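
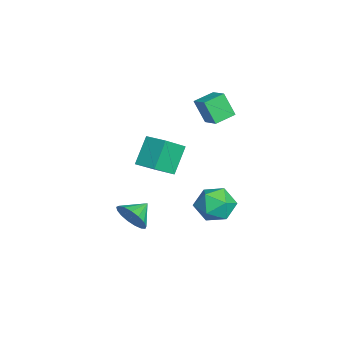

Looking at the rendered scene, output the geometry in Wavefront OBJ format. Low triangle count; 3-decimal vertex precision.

v -0.403 2.811 2.229
v -0.71 2.294 3.426
v -0.977 3.717 2.472
v -1.284 3.2 3.67
v 0.484 3.26 2.65
v 0.177 2.743 3.848
v -0.09 4.166 2.894
v -0.397 3.649 4.091
v 1.917 -0.567 -2.626
v 2.411 -0.551 -1.874
v 1.203 0.167 -2.174
v 2.58 -0.237 -2.115
v 2.598 0.001 -2.474
v 2.46 0.109 -2.867
v 2.197 0.062 -3.205
v 1.871 -0.129 -3.411
v 1.554 -0.421 -3.437
v 1.321 -0.746 -3.277
v 1.225 -1.03 -2.968
v 1.287 -1.208 -2.581
v 1.493 -1.24 -2.204
v 1.797 -1.117 -1.924
v 2.128 -0.868 -1.805
v 2.677 3.57 -0.205
v 3.675 3.612 -0.497
v 2.305 2.708 -1.603
v 3.303 2.75 -1.895
v 3.024 2.171 -1.076
v 3.254 2.704 -0.212
v 2.726 3.616 -1.888
v 2.956 4.149 -1.024
v 3.706 3.641 -1.537
v 3.89 2.747 -1.035
v 2.09 3.573 -1.065
v 2.274 2.679 -0.563
v 0.949 0.522 -0.071
v 0.084 1.036 1.212
v 1.762 1.382 0.134
v 0.897 1.895 1.416
v 1.683 -0.375 0.784
v 0.818 0.138 2.066
v 2.496 0.484 0.988
v 1.631 0.998 2.271
f 2 4 1
f 5 2 1
f 1 4 3
f 3 5 1
f 2 8 4
f 6 2 5
f 6 8 2
f 4 8 3
f 7 5 3
f 3 8 7
f 7 6 5
f 8 6 7
f 10 9 12
f 10 12 11
f 12 9 13
f 12 13 11
f 13 9 14
f 13 14 11
f 14 9 15
f 14 15 11
f 15 9 16
f 15 16 11
f 16 9 17
f 16 17 11
f 17 9 18
f 17 18 11
f 18 9 19
f 18 19 11
f 19 9 20
f 19 20 11
f 20 9 21
f 20 21 11
f 21 9 22
f 21 22 11
f 22 9 23
f 22 23 11
f 23 9 10
f 23 10 11
f 24 35 29
f 24 29 25
f 24 25 31
f 24 31 34
f 24 34 35
f 25 29 33
f 29 35 28
f 35 34 26
f 34 31 30
f 31 25 32
f 27 33 28
f 27 28 26
f 27 26 30
f 27 30 32
f 27 32 33
f 28 33 29
f 26 28 35
f 30 26 34
f 32 30 31
f 33 32 25
f 37 39 36
f 40 37 36
f 36 39 38
f 38 40 36
f 37 43 39
f 41 37 40
f 41 43 37
f 39 43 38
f 42 40 38
f 38 43 42
f 42 41 40
f 43 41 42



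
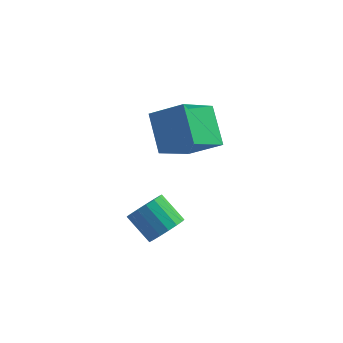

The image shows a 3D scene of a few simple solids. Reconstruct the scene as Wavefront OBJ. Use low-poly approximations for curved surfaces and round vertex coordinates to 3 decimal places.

v -3.083 2.336 3.296
v -3.747 3.649 4.513
v -2.204 3.883 2.106
v -2.868 5.197 3.324
v -1.692 2.223 4.176
v -2.356 3.537 5.394
v -0.813 3.771 2.987
v -1.477 5.084 4.204
v -2.566 1.245 -0.475
v -2.115 0.977 0.207
v -3.123 1.547 1.097
v -3.574 1.815 0.415
v -1.968 1.354 0.133
v -2.975 1.924 1.023
v -1.957 1.706 -0.081
v -2.964 2.276 0.81
v -2.086 1.953 -0.384
v -3.093 2.522 0.506
v -2.325 2.037 -0.708
v -3.332 2.607 0.182
v -2.619 1.94 -0.979
v -3.627 2.509 -0.089
v -2.901 1.684 -1.135
v -3.909 2.253 -0.245
v -3.107 1.327 -1.139
v -4.114 1.896 -0.249
v -3.188 0.952 -0.991
v -4.196 1.521 -0.101
v -3.127 0.643 -0.725
v -4.135 1.213 0.165
v -2.938 0.473 -0.402
v -3.945 1.043 0.488
v -2.663 0.48 -0.095
v -3.671 1.049 0.795
v -2.367 0.662 0.124
v -3.374 1.231 1.014
f 2 4 1
f 5 2 1
f 1 4 3
f 3 5 1
f 2 8 4
f 6 2 5
f 6 8 2
f 4 8 3
f 7 5 3
f 3 8 7
f 7 6 5
f 8 6 7
f 10 9 13
f 10 13 11
f 11 13 14
f 11 14 12
f 13 9 15
f 13 15 14
f 14 15 16
f 14 16 12
f 15 9 17
f 15 17 16
f 16 17 18
f 16 18 12
f 17 9 19
f 17 19 18
f 18 19 20
f 18 20 12
f 19 9 21
f 19 21 20
f 20 21 22
f 20 22 12
f 21 9 23
f 21 23 22
f 22 23 24
f 22 24 12
f 23 9 25
f 23 25 24
f 24 25 26
f 24 26 12
f 25 9 27
f 25 27 26
f 26 27 28
f 26 28 12
f 27 9 29
f 27 29 28
f 28 29 30
f 28 30 12
f 29 9 31
f 29 31 30
f 30 31 32
f 30 32 12
f 31 9 33
f 31 33 32
f 32 33 34
f 32 34 12
f 33 9 35
f 33 35 34
f 34 35 36
f 34 36 12
f 35 9 10
f 35 10 36
f 36 10 11
f 36 11 12



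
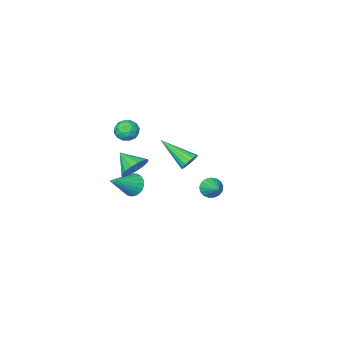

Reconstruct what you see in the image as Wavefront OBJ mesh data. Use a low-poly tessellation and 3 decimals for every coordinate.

v 0.116 -2.834 1.669
v 0.727 -2.418 1.875
v 0.773 -3.342 0.745
v 1.384 -2.926 0.951
v 1.135 -3.493 1.405
v 0.73 -3.179 1.976
v 0.77 -2.581 0.644
v 0.365 -2.267 1.215
v 1.132 -2.262 1.241
v 1.357 -2.825 1.711
v 0.143 -2.935 0.909
v 0.368 -3.498 1.379
v 0.364 -2.581 1.853
v 1.136 -3.179 0.767
v 0.99 -3.512 1.034
v 1.349 -3.267 1.155
v 0.365 -3.029 1.912
v 0.725 -2.784 2.033
v 0.965 -3.416 1.757
v 0.775 -2.976 0.587
v 1.135 -2.731 0.708
v 0.151 -2.493 1.465
v 0.51 -2.248 1.586
v 0.535 -2.344 0.863
v 0.961 -2.245 1.601
v 1.347 -2.543 1.058
v 0.986 -2.341 0.878
v 0.748 -2.156 1.214
v 1.094 -2.576 1.878
v 1.48 -2.874 1.335
v 1.334 -3.208 1.602
v 1.095 -3.023 1.937
v 1.331 -2.484 1.505
v 0.02 -2.886 1.285
v 0.406 -3.184 0.742
v 0.405 -2.737 0.683
v 0.166 -2.552 1.018
v 0.153 -3.217 1.562
v 0.539 -3.515 1.019
v 0.752 -3.604 1.406
v 0.514 -3.419 1.742
v 0.169 -3.276 1.115
v 0.057 -3.323 -3.716
v 0.401 -3.911 -4.173
v 1.763 -3.177 -2.624
v 0.486 -3.629 -4.345
v 0.497 -3.294 -4.407
v 0.432 -2.964 -4.35
v 0.303 -2.696 -4.183
v 0.131 -2.537 -3.936
v -0.054 -2.513 -3.65
v -0.22 -2.63 -3.376
v -0.337 -2.867 -3.16
v -0.387 -3.182 -3.041
v -0.359 -3.522 -3.038
v -0.26 -3.828 -3.152
v -0.106 -4.046 -3.364
v 0.077 -4.139 -3.637
v 0.256 -4.091 -3.923
v -3.748 -0.973 -4.188
v -3.409 -0.75 -4.782
v -3.372 0.253 -3.512
v -3.73 -0.631 -4.82
v -4.055 -0.59 -4.714
v -4.31 -0.636 -4.486
v -4.436 -0.76 -4.191
v -4.405 -0.933 -3.894
v -4.223 -1.115 -3.665
v -3.932 -1.265 -3.555
v -3.6 -1.348 -3.591
v -3.301 -1.345 -3.763
v -3.105 -1.257 -4.032
v -3.056 -1.104 -4.337
v -3.166 -0.921 -4.608
v 3.122 1.332 1.319
v 4.013 1.375 1.143
v 3.318 0.208 2.041
v 3.956 1.62 1.541
v 3.675 1.788 1.88
v 3.246 1.834 2.068
v 2.783 1.745 2.056
v 2.411 1.546 1.847
v 2.23 1.289 1.496
v 2.287 1.044 1.098
v 2.568 0.876 0.759
v 2.998 0.83 0.571
v 3.46 0.919 0.583
v 3.832 1.118 0.792
v 1.994 4.697 3.126
v 2.523 4.709 2.823
v 2.646 3.023 4.194
v 2.573 4.878 3.056
v 2.49 5.004 3.306
v 2.293 5.061 3.514
v 2.028 5.034 3.634
v 1.756 4.93 3.637
v 1.537 4.773 3.523
v 1.424 4.598 3.319
v 1.441 4.446 3.07
v 1.585 4.352 2.834
v 1.823 4.337 2.665
v 2.1 4.404 2.602
v 2.352 4.538 2.659
f 1 38 17
f 38 12 41
f 17 41 6
f 38 41 17
f 1 17 13
f 17 6 18
f 13 18 2
f 17 18 13
f 1 13 22
f 13 2 23
f 22 23 8
f 13 23 22
f 1 22 34
f 22 8 37
f 34 37 11
f 22 37 34
f 1 34 38
f 34 11 42
f 38 42 12
f 34 42 38
f 2 18 29
f 18 6 32
f 29 32 10
f 18 32 29
f 6 41 19
f 41 12 40
f 19 40 5
f 41 40 19
f 12 42 39
f 42 11 35
f 39 35 3
f 42 35 39
f 11 37 36
f 37 8 24
f 36 24 7
f 37 24 36
f 8 23 28
f 23 2 25
f 28 25 9
f 23 25 28
f 4 30 16
f 30 10 31
f 16 31 5
f 30 31 16
f 4 16 14
f 16 5 15
f 14 15 3
f 16 15 14
f 4 14 21
f 14 3 20
f 21 20 7
f 14 20 21
f 4 21 26
f 21 7 27
f 26 27 9
f 21 27 26
f 4 26 30
f 26 9 33
f 30 33 10
f 26 33 30
f 5 31 19
f 31 10 32
f 19 32 6
f 31 32 19
f 3 15 39
f 15 5 40
f 39 40 12
f 15 40 39
f 7 20 36
f 20 3 35
f 36 35 11
f 20 35 36
f 9 27 28
f 27 7 24
f 28 24 8
f 27 24 28
f 10 33 29
f 33 9 25
f 29 25 2
f 33 25 29
f 44 43 46
f 44 46 45
f 46 43 47
f 46 47 45
f 47 43 48
f 47 48 45
f 48 43 49
f 48 49 45
f 49 43 50
f 49 50 45
f 50 43 51
f 50 51 45
f 51 43 52
f 51 52 45
f 52 43 53
f 52 53 45
f 53 43 54
f 53 54 45
f 54 43 55
f 54 55 45
f 55 43 56
f 55 56 45
f 56 43 57
f 56 57 45
f 57 43 58
f 57 58 45
f 58 43 59
f 58 59 45
f 59 43 44
f 59 44 45
f 61 60 63
f 61 63 62
f 63 60 64
f 63 64 62
f 64 60 65
f 64 65 62
f 65 60 66
f 65 66 62
f 66 60 67
f 66 67 62
f 67 60 68
f 67 68 62
f 68 60 69
f 68 69 62
f 69 60 70
f 69 70 62
f 70 60 71
f 70 71 62
f 71 60 72
f 71 72 62
f 72 60 73
f 72 73 62
f 73 60 74
f 73 74 62
f 74 60 61
f 74 61 62
f 76 75 78
f 76 78 77
f 78 75 79
f 78 79 77
f 79 75 80
f 79 80 77
f 80 75 81
f 80 81 77
f 81 75 82
f 81 82 77
f 82 75 83
f 82 83 77
f 83 75 84
f 83 84 77
f 84 75 85
f 84 85 77
f 85 75 86
f 85 86 77
f 86 75 87
f 86 87 77
f 87 75 88
f 87 88 77
f 88 75 76
f 88 76 77
f 90 89 92
f 90 92 91
f 92 89 93
f 92 93 91
f 93 89 94
f 93 94 91
f 94 89 95
f 94 95 91
f 95 89 96
f 95 96 91
f 96 89 97
f 96 97 91
f 97 89 98
f 97 98 91
f 98 89 99
f 98 99 91
f 99 89 100
f 99 100 91
f 100 89 101
f 100 101 91
f 101 89 102
f 101 102 91
f 102 89 103
f 102 103 91
f 103 89 90
f 103 90 91



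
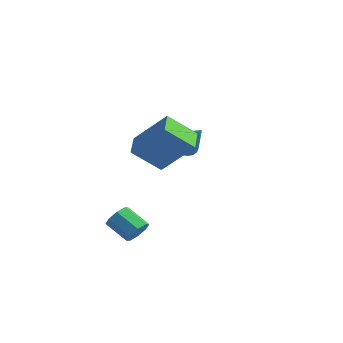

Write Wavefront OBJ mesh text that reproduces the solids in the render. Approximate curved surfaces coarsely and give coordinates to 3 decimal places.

v 2.869 -0.653 -2.55
v 3.154 -0.534 -2.07
v 2.196 -0.568 -1.491
v 1.911 -0.687 -1.97
v 3.017 -0.175 -2.276
v 2.059 -0.209 -1.697
v 2.793 -0.096 -2.642
v 1.835 -0.13 -2.063
v 2.614 -0.343 -2.954
v 1.656 -0.377 -2.375
v 2.584 -0.772 -3.029
v 1.626 -0.806 -2.45
v 2.721 -1.131 -2.823
v 1.763 -1.165 -2.244
v 2.945 -1.21 -2.457
v 1.987 -1.244 -1.878
v 3.124 -0.963 -2.145
v 2.166 -0.997 -1.566
v 1.756 3.506 0.164
v 2.182 3.244 -0.252
v 2.724 3.374 1.236
v 2.238 3.49 -0.272
v 2.221 3.739 -0.226
v 2.133 3.952 -0.121
v 1.988 4.098 0.028
v 1.808 4.153 0.197
v 1.619 4.11 0.361
v 1.452 3.974 0.496
v 1.331 3.768 0.58
v 1.275 3.521 0.6
v 1.292 3.272 0.554
v 1.38 3.059 0.449
v 1.525 2.914 0.3
v 1.705 2.859 0.13
v 1.894 2.902 -0.034
v 2.061 3.037 -0.168
v 3.485 -0.042 0.642
v 2.7 -0.819 1.597
v 2.936 0.808 0.883
v 2.152 0.031 1.838
v 4.708 0.369 1.982
v 3.924 -0.408 2.937
v 4.16 1.219 2.223
v 3.375 0.442 3.178
f 2 1 5
f 2 5 3
f 3 5 6
f 3 6 4
f 5 1 7
f 5 7 6
f 6 7 8
f 6 8 4
f 7 1 9
f 7 9 8
f 8 9 10
f 8 10 4
f 9 1 11
f 9 11 10
f 10 11 12
f 10 12 4
f 11 1 13
f 11 13 12
f 12 13 14
f 12 14 4
f 13 1 15
f 13 15 14
f 14 15 16
f 14 16 4
f 15 1 17
f 15 17 16
f 16 17 18
f 16 18 4
f 17 1 2
f 17 2 18
f 18 2 3
f 18 3 4
f 20 19 22
f 20 22 21
f 22 19 23
f 22 23 21
f 23 19 24
f 23 24 21
f 24 19 25
f 24 25 21
f 25 19 26
f 25 26 21
f 26 19 27
f 26 27 21
f 27 19 28
f 27 28 21
f 28 19 29
f 28 29 21
f 29 19 30
f 29 30 21
f 30 19 31
f 30 31 21
f 31 19 32
f 31 32 21
f 32 19 33
f 32 33 21
f 33 19 34
f 33 34 21
f 34 19 35
f 34 35 21
f 35 19 36
f 35 36 21
f 36 19 20
f 36 20 21
f 38 40 37
f 41 38 37
f 37 40 39
f 39 41 37
f 38 44 40
f 42 38 41
f 42 44 38
f 40 44 39
f 43 41 39
f 39 44 43
f 43 42 41
f 44 42 43



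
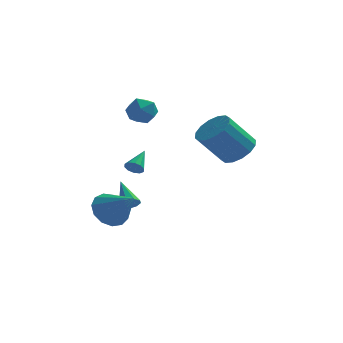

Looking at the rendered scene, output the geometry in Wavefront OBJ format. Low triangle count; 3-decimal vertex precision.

v 1.608 2.617 1.025
v 2.446 2.648 1.689
v 1.17 2.193 3.32
v 0.332 2.163 2.655
v 2.251 3.166 1.681
v 0.975 2.711 3.312
v 1.884 3.537 1.497
v 0.607 3.082 3.128
v 1.442 3.662 1.186
v 0.166 3.207 2.817
v 1.045 3.507 0.833
v -0.231 3.052 2.463
v 0.799 3.114 0.53
v -0.477 2.659 2.161
v 0.77 2.587 0.36
v -0.506 2.132 1.991
v 0.965 2.069 0.368
v -0.311 1.614 1.999
v 1.333 1.698 0.552
v 0.056 1.243 2.183
v 1.774 1.573 0.863
v 0.498 1.118 2.494
v 2.171 1.728 1.217
v 0.895 1.273 2.847
v 2.417 2.121 1.519
v 1.141 1.666 3.15
v -3.702 2.759 -2.744
v -3.209 2.724 -2.458
v -4.218 4.021 -1.696
v -3.176 2.979 -2.751
v -3.389 3.132 -3.04
v -3.748 3.11 -3.19
v -4.085 2.923 -3.132
v -4.243 2.66 -2.892
v -4.148 2.442 -2.582
v -3.843 2.373 -2.348
v -3.473 2.484 -2.3
v -4.373 -2.545 -0.926
v -3.815 -1.697 -0.701
v -3.227 -3.615 0.266
v -4.247 -1.719 -0.306
v -4.72 -2.004 -0.108
v -5.082 -2.461 -0.17
v -5.219 -2.944 -0.472
v -5.088 -3.301 -0.918
v -4.729 -3.417 -1.367
v -4.258 -3.257 -1.676
v -3.823 -2.871 -1.747
v -3.563 -2.381 -1.557
v -3.56 -1.943 -1.168
v -2.82 2.284 4.438
v -2.279 1.946 3.812
v -3.821 1.294 4.108
v -3.28 0.956 3.482
v -3.075 0.864 4.347
v -2.456 1.476 4.551
v -3.644 1.764 3.369
v -3.025 2.376 3.573
v -2.788 1.625 3.151
v -2.437 1.068 3.756
v -3.663 2.172 4.164
v -3.312 1.615 4.769
v -3.477 2.653 -0.229
v -2.991 2.443 -0.214
v -3.003 3.807 0.509
v -3.014 2.626 -0.485
v -3.214 2.819 -0.658
v -3.514 2.949 -0.668
v -3.801 2.965 -0.51
v -3.964 2.863 -0.245
v -3.941 2.68 0.026
v -3.741 2.487 0.199
v -3.44 2.357 0.209
v -3.153 2.341 0.051
f 2 1 5
f 2 5 3
f 3 5 6
f 3 6 4
f 5 1 7
f 5 7 6
f 6 7 8
f 6 8 4
f 7 1 9
f 7 9 8
f 8 9 10
f 8 10 4
f 9 1 11
f 9 11 10
f 10 11 12
f 10 12 4
f 11 1 13
f 11 13 12
f 12 13 14
f 12 14 4
f 13 1 15
f 13 15 14
f 14 15 16
f 14 16 4
f 15 1 17
f 15 17 16
f 16 17 18
f 16 18 4
f 17 1 19
f 17 19 18
f 18 19 20
f 18 20 4
f 19 1 21
f 19 21 20
f 20 21 22
f 20 22 4
f 21 1 23
f 21 23 22
f 22 23 24
f 22 24 4
f 23 1 25
f 23 25 24
f 24 25 26
f 24 26 4
f 25 1 2
f 25 2 26
f 26 2 3
f 26 3 4
f 28 27 30
f 28 30 29
f 30 27 31
f 30 31 29
f 31 27 32
f 31 32 29
f 32 27 33
f 32 33 29
f 33 27 34
f 33 34 29
f 34 27 35
f 34 35 29
f 35 27 36
f 35 36 29
f 36 27 37
f 36 37 29
f 37 27 28
f 37 28 29
f 39 38 41
f 39 41 40
f 41 38 42
f 41 42 40
f 42 38 43
f 42 43 40
f 43 38 44
f 43 44 40
f 44 38 45
f 44 45 40
f 45 38 46
f 45 46 40
f 46 38 47
f 46 47 40
f 47 38 48
f 47 48 40
f 48 38 49
f 48 49 40
f 49 38 50
f 49 50 40
f 50 38 39
f 50 39 40
f 51 62 56
f 51 56 52
f 51 52 58
f 51 58 61
f 51 61 62
f 52 56 60
f 56 62 55
f 62 61 53
f 61 58 57
f 58 52 59
f 54 60 55
f 54 55 53
f 54 53 57
f 54 57 59
f 54 59 60
f 55 60 56
f 53 55 62
f 57 53 61
f 59 57 58
f 60 59 52
f 64 63 66
f 64 66 65
f 66 63 67
f 66 67 65
f 67 63 68
f 67 68 65
f 68 63 69
f 68 69 65
f 69 63 70
f 69 70 65
f 70 63 71
f 70 71 65
f 71 63 72
f 71 72 65
f 72 63 73
f 72 73 65
f 73 63 74
f 73 74 65
f 74 63 64
f 74 64 65



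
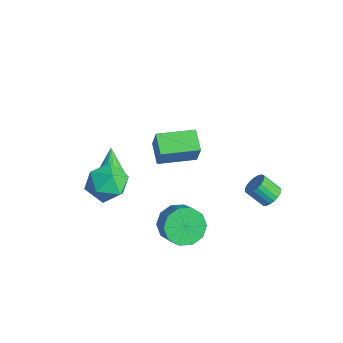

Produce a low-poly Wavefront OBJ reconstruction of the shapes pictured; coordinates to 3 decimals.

v 2.543 -0.886 -2.969
v 3.03 -1.511 -3.674
v 3.964 -1.638 -2.915
v 3.477 -1.014 -2.211
v 3.21 -0.893 -3.793
v 4.145 -1.02 -3.034
v 3.136 -0.272 -3.597
v 4.07 -0.399 -2.839
v 2.835 0.114 -3.162
v 3.769 -0.013 -2.403
v 2.423 0.118 -2.653
v 3.357 -0.009 -1.894
v 2.056 -0.262 -2.265
v 2.99 -0.389 -1.506
v 1.875 -0.88 -2.146
v 2.81 -1.007 -1.387
v 1.95 -1.501 -2.341
v 2.884 -1.628 -1.583
v 2.251 -1.887 -2.777
v 3.185 -2.014 -2.018
v 2.663 -1.891 -3.286
v 3.597 -2.018 -2.527
v -0.444 -0.565 0.537
v 0.02 -0.62 1.793
v 0.124 1.285 0.408
v 0.587 1.231 1.664
v 0.653 -0.931 0.116
v 1.116 -0.985 1.372
v 1.22 0.92 -0.013
v 1.684 0.865 1.243
v -2.937 -1.542 -4.08
v -2.349 -1.641 -3.532
v -3.943 -0.978 -2.9
v -2.303 -1.217 -3.696
v -2.458 -0.897 -3.981
v -2.766 -0.781 -4.298
v -3.128 -0.907 -4.546
v -3.429 -1.235 -4.646
v -3.575 -1.66 -4.566
v -3.518 -2.048 -4.332
v -3.277 -2.275 -4.019
v -2.928 -2.27 -3.724
v -2.582 -2.033 -3.543
v 3.491 3.752 -2.48
v 3.987 3.796 -2.062
v 3.365 3.212 -1.262
v 2.869 3.168 -1.68
v 3.847 4.021 -2.007
v 3.225 3.437 -1.207
v 3.645 4.199 -2.034
v 3.023 3.615 -1.234
v 3.417 4.3 -2.138
v 2.795 3.715 -1.337
v 3.202 4.306 -2.301
v 2.58 3.722 -1.501
v 3.036 4.216 -2.495
v 2.414 3.632 -1.695
v 2.949 4.046 -2.686
v 2.327 3.462 -1.886
v 2.956 3.826 -2.842
v 2.334 3.241 -2.042
v 3.055 3.592 -2.935
v 2.434 3.008 -2.135
v 3.23 3.386 -2.95
v 2.608 2.802 -2.15
v 3.45 3.244 -2.883
v 2.828 2.66 -2.083
v 3.677 3.189 -2.747
v 3.055 2.605 -1.946
v 3.871 3.232 -2.564
v 3.25 2.648 -1.764
v 4 3.365 -2.367
v 3.378 2.78 -1.567
v 4.041 3.564 -2.19
v 3.419 2.98 -1.389
v -1.382 -1.374 -2.668
v -0.62 -2.259 -2.939
v -2.88 -2.561 -3.001
v -2.118 -3.446 -3.272
v -2.201 -3.052 -2.143
v -1.276 -2.318 -1.937
v -2.224 -2.502 -4.003
v -1.299 -1.768 -3.797
v -1.141 -2.956 -3.764
v -1.127 -3.296 -2.614
v -2.373 -1.524 -3.326
v -2.359 -1.864 -2.176
f 2 1 5
f 2 5 3
f 3 5 6
f 3 6 4
f 5 1 7
f 5 7 6
f 6 7 8
f 6 8 4
f 7 1 9
f 7 9 8
f 8 9 10
f 8 10 4
f 9 1 11
f 9 11 10
f 10 11 12
f 10 12 4
f 11 1 13
f 11 13 12
f 12 13 14
f 12 14 4
f 13 1 15
f 13 15 14
f 14 15 16
f 14 16 4
f 15 1 17
f 15 17 16
f 16 17 18
f 16 18 4
f 17 1 19
f 17 19 18
f 18 19 20
f 18 20 4
f 19 1 21
f 19 21 20
f 20 21 22
f 20 22 4
f 21 1 2
f 21 2 22
f 22 2 3
f 22 3 4
f 24 26 23
f 27 24 23
f 23 26 25
f 25 27 23
f 24 30 26
f 28 24 27
f 28 30 24
f 26 30 25
f 29 27 25
f 25 30 29
f 29 28 27
f 30 28 29
f 32 31 34
f 32 34 33
f 34 31 35
f 34 35 33
f 35 31 36
f 35 36 33
f 36 31 37
f 36 37 33
f 37 31 38
f 37 38 33
f 38 31 39
f 38 39 33
f 39 31 40
f 39 40 33
f 40 31 41
f 40 41 33
f 41 31 42
f 41 42 33
f 42 31 43
f 42 43 33
f 43 31 32
f 43 32 33
f 45 44 48
f 45 48 46
f 46 48 49
f 46 49 47
f 48 44 50
f 48 50 49
f 49 50 51
f 49 51 47
f 50 44 52
f 50 52 51
f 51 52 53
f 51 53 47
f 52 44 54
f 52 54 53
f 53 54 55
f 53 55 47
f 54 44 56
f 54 56 55
f 55 56 57
f 55 57 47
f 56 44 58
f 56 58 57
f 57 58 59
f 57 59 47
f 58 44 60
f 58 60 59
f 59 60 61
f 59 61 47
f 60 44 62
f 60 62 61
f 61 62 63
f 61 63 47
f 62 44 64
f 62 64 63
f 63 64 65
f 63 65 47
f 64 44 66
f 64 66 65
f 65 66 67
f 65 67 47
f 66 44 68
f 66 68 67
f 67 68 69
f 67 69 47
f 68 44 70
f 68 70 69
f 69 70 71
f 69 71 47
f 70 44 72
f 70 72 71
f 71 72 73
f 71 73 47
f 72 44 74
f 72 74 73
f 73 74 75
f 73 75 47
f 74 44 45
f 74 45 75
f 75 45 46
f 75 46 47
f 76 87 81
f 76 81 77
f 76 77 83
f 76 83 86
f 76 86 87
f 77 81 85
f 81 87 80
f 87 86 78
f 86 83 82
f 83 77 84
f 79 85 80
f 79 80 78
f 79 78 82
f 79 82 84
f 79 84 85
f 80 85 81
f 78 80 87
f 82 78 86
f 84 82 83
f 85 84 77



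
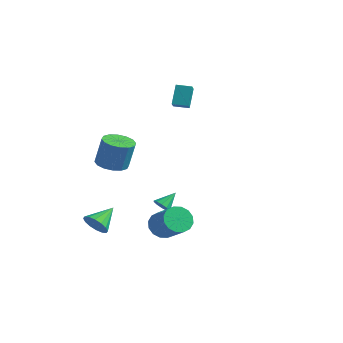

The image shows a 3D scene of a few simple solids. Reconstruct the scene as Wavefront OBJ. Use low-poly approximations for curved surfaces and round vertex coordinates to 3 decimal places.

v -2.871 -4.706 -3.645
v -2.532 -5.116 -2.894
v -2.829 -3.154 -2.815
v -2.15 -4.99 -3.149
v -1.961 -4.788 -3.537
v -2.016 -4.564 -3.953
v -2.3 -4.378 -4.287
v -2.737 -4.28 -4.449
v -3.21 -4.296 -4.395
v -3.592 -4.422 -4.14
v -3.781 -4.624 -3.752
v -3.726 -4.848 -3.336
v -3.442 -5.034 -3.002
v -3.005 -5.132 -2.84
v -3.8 3.6 3.115
v -4.162 4.424 4.401
v -2.915 4.12 3.031
v -3.277 4.945 4.317
v -3.343 2.915 3.683
v -3.705 3.74 4.969
v -2.458 3.436 3.599
v -2.82 4.26 4.885
v -2.615 -3.476 1.15
v -1.911 -2.747 0.918
v -1.56 -2.475 2.838
v -2.265 -3.204 3.07
v -2.376 -2.481 0.966
v -2.025 -2.209 2.885
v -2.905 -2.481 1.062
v -2.555 -2.209 2.982
v -3.357 -2.748 1.183
v -3.007 -2.476 3.102
v -3.61 -3.21 1.294
v -3.26 -2.938 3.214
v -3.597 -3.743 1.367
v -3.246 -3.471 3.287
v -3.32 -4.205 1.382
v -2.969 -3.933 3.302
v -2.855 -4.471 1.335
v -2.504 -4.199 3.254
v -2.325 -4.471 1.238
v -1.975 -4.199 3.158
v -1.873 -4.204 1.118
v -1.523 -3.932 3.037
v -1.62 -3.742 1.006
v -1.27 -3.47 2.926
v -1.634 -3.209 0.933
v -1.283 -2.937 2.853
v -1.492 -0.238 -3.433
v -0.907 -0.47 -3.271
v -1.288 0.838 -2.627
v -0.863 -0.236 -3.595
v -1.059 -0.003 -3.857
v -1.421 0.14 -3.956
v -1.81 0.139 -3.856
v -2.078 -0.007 -3.594
v -2.122 -0.24 -3.27
v -1.925 -0.473 -3.009
v -1.563 -0.617 -2.909
v -1.174 -0.615 -3.009
v 1.011 -3.063 -2.972
v 1.565 -3.277 -3.752
v 3.142 -3.732 -2.507
v 2.589 -3.517 -1.728
v 1.642 -2.783 -3.669
v 3.219 -3.238 -2.424
v 1.55 -2.363 -3.399
v 3.127 -2.818 -2.154
v 1.313 -2.131 -3.015
v 2.89 -2.586 -1.77
v 0.996 -2.149 -2.619
v 2.573 -2.604 -1.374
v 0.683 -2.411 -2.318
v 2.26 -2.866 -1.073
v 0.458 -2.848 -2.193
v 2.035 -3.303 -0.948
v 0.381 -3.342 -2.276
v 1.958 -3.797 -1.031
v 0.473 -3.762 -2.546
v 2.05 -4.217 -1.301
v 0.71 -3.994 -2.93
v 2.287 -4.449 -1.685
v 1.027 -3.976 -3.326
v 2.604 -4.431 -2.081
v 1.34 -3.714 -3.627
v 2.917 -4.169 -2.382
f 2 1 4
f 2 4 3
f 4 1 5
f 4 5 3
f 5 1 6
f 5 6 3
f 6 1 7
f 6 7 3
f 7 1 8
f 7 8 3
f 8 1 9
f 8 9 3
f 9 1 10
f 9 10 3
f 10 1 11
f 10 11 3
f 11 1 12
f 11 12 3
f 12 1 13
f 12 13 3
f 13 1 14
f 13 14 3
f 14 1 2
f 14 2 3
f 16 18 15
f 19 16 15
f 15 18 17
f 17 19 15
f 16 22 18
f 20 16 19
f 20 22 16
f 18 22 17
f 21 19 17
f 17 22 21
f 21 20 19
f 22 20 21
f 24 23 27
f 24 27 25
f 25 27 28
f 25 28 26
f 27 23 29
f 27 29 28
f 28 29 30
f 28 30 26
f 29 23 31
f 29 31 30
f 30 31 32
f 30 32 26
f 31 23 33
f 31 33 32
f 32 33 34
f 32 34 26
f 33 23 35
f 33 35 34
f 34 35 36
f 34 36 26
f 35 23 37
f 35 37 36
f 36 37 38
f 36 38 26
f 37 23 39
f 37 39 38
f 38 39 40
f 38 40 26
f 39 23 41
f 39 41 40
f 40 41 42
f 40 42 26
f 41 23 43
f 41 43 42
f 42 43 44
f 42 44 26
f 43 23 45
f 43 45 44
f 44 45 46
f 44 46 26
f 45 23 47
f 45 47 46
f 46 47 48
f 46 48 26
f 47 23 24
f 47 24 48
f 48 24 25
f 48 25 26
f 50 49 52
f 50 52 51
f 52 49 53
f 52 53 51
f 53 49 54
f 53 54 51
f 54 49 55
f 54 55 51
f 55 49 56
f 55 56 51
f 56 49 57
f 56 57 51
f 57 49 58
f 57 58 51
f 58 49 59
f 58 59 51
f 59 49 60
f 59 60 51
f 60 49 50
f 60 50 51
f 62 61 65
f 62 65 63
f 63 65 66
f 63 66 64
f 65 61 67
f 65 67 66
f 66 67 68
f 66 68 64
f 67 61 69
f 67 69 68
f 68 69 70
f 68 70 64
f 69 61 71
f 69 71 70
f 70 71 72
f 70 72 64
f 71 61 73
f 71 73 72
f 72 73 74
f 72 74 64
f 73 61 75
f 73 75 74
f 74 75 76
f 74 76 64
f 75 61 77
f 75 77 76
f 76 77 78
f 76 78 64
f 77 61 79
f 77 79 78
f 78 79 80
f 78 80 64
f 79 61 81
f 79 81 80
f 80 81 82
f 80 82 64
f 81 61 83
f 81 83 82
f 82 83 84
f 82 84 64
f 83 61 85
f 83 85 84
f 84 85 86
f 84 86 64
f 85 61 62
f 85 62 86
f 86 62 63
f 86 63 64



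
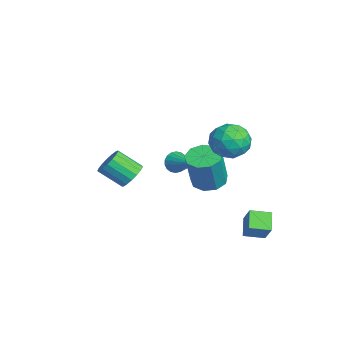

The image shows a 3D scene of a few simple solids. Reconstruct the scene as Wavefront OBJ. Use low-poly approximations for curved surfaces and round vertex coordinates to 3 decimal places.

v 2.602 3.596 1.971
v 3.544 3.263 1.99
v 2.176 2.337 1.05
v 3.118 2.004 1.069
v 2.563 1.981 1.9
v 2.826 2.759 2.469
v 2.894 2.841 0.571
v 3.157 3.619 1.14
v 3.724 2.796 1.125
v 3.519 2.265 1.946
v 2.201 3.335 1.094
v 1.996 2.804 1.915
v 3.111 3.54 2.061
v 2.609 2.06 0.979
v 2.283 2.047 1.467
v 2.837 1.851 1.478
v 2.689 3.244 2.342
v 3.242 3.048 2.354
v 2.666 2.295 2.301
v 2.478 2.552 0.686
v 3.031 2.356 0.698
v 2.883 3.749 1.562
v 3.437 3.553 1.573
v 3.054 3.305 0.739
v 3.77 3.07 1.564
v 3.519 2.33 1.023
v 3.388 2.822 0.73
v 3.543 3.279 1.065
v 3.65 2.757 2.046
v 3.399 2.018 1.505
v 3.073 2.004 1.993
v 3.228 2.461 2.328
v 3.755 2.483 1.538
v 2.321 3.582 1.535
v 2.07 2.843 0.994
v 2.492 3.139 0.712
v 2.647 3.596 1.047
v 2.201 3.27 2.017
v 1.95 2.53 1.476
v 2.177 2.321 1.975
v 2.332 2.778 2.31
v 1.965 3.117 1.502
v 2.599 -1.439 -0.327
v 3.175 -1.351 0.079
v 2.738 -2.333 0.912
v 2.161 -2.421 0.507
v 2.948 -1.137 0.213
v 2.51 -2.119 1.046
v 2.641 -0.991 0.223
v 2.203 -1.973 1.056
v 2.324 -0.949 0.107
v 1.887 -1.93 0.94
v 2.07 -1.018 -0.108
v 1.633 -2 0.725
v 1.938 -1.184 -0.373
v 1.5 -2.166 0.46
v 1.956 -1.409 -0.628
v 1.519 -2.39 0.206
v 2.122 -1.64 -0.813
v 1.685 -2.622 0.02
v 2.397 -1.825 -0.887
v 1.96 -2.807 -0.054
v 2.718 -1.922 -0.833
v 2.281 -2.904 0
v 3.012 -1.908 -0.663
v 2.575 -2.89 0.171
v 3.211 -1.787 -0.415
v 2.774 -2.769 0.418
v 3.27 -1.586 -0.148
v 2.833 -2.568 0.686
v 2.93 3.443 -3.446
v 3.641 3.531 -2.496
v 3.064 4.416 -3.636
v 3.775 4.504 -2.686
v 3.745 3.216 -4.034
v 4.456 3.304 -3.084
v 3.879 4.189 -4.224
v 4.59 4.277 -3.274
v -2.044 1.464 -2.471
v -1.724 1.153 -2.901
v -0.636 2.056 -1.849
v -1.771 1.395 -3.024
v -1.873 1.651 -3.037
v -2.008 1.87 -2.939
v -2.151 2.009 -2.747
v -2.273 2.04 -2.502
v -2.349 1.957 -2.25
v -2.365 1.776 -2.042
v -2.318 1.533 -1.919
v -2.216 1.277 -1.906
v -2.08 1.058 -2.004
v -1.938 0.919 -2.195
v -1.816 0.889 -2.441
v -1.74 0.972 -2.693
v 2.381 2.004 -1.081
v 3.051 1.605 -1.364
v 3.59 1.217 0.458
v 2.919 1.616 0.741
v 3.172 2.154 -1.283
v 3.71 1.766 0.54
v 2.922 2.633 -1.108
v 3.461 2.244 0.715
v 2.419 2.817 -0.92
v 2.958 2.429 0.903
v 1.898 2.622 -0.807
v 2.437 2.233 1.015
v 1.603 2.137 -0.823
v 2.142 1.749 0.999
v 1.672 1.59 -0.96
v 2.21 1.202 0.863
v 2.072 1.237 -1.154
v 2.61 0.849 0.669
v 2.617 1.243 -1.313
v 3.155 0.855 0.51
f 1 38 17
f 38 12 41
f 17 41 6
f 38 41 17
f 1 17 13
f 17 6 18
f 13 18 2
f 17 18 13
f 1 13 22
f 13 2 23
f 22 23 8
f 13 23 22
f 1 22 34
f 22 8 37
f 34 37 11
f 22 37 34
f 1 34 38
f 34 11 42
f 38 42 12
f 34 42 38
f 2 18 29
f 18 6 32
f 29 32 10
f 18 32 29
f 6 41 19
f 41 12 40
f 19 40 5
f 41 40 19
f 12 42 39
f 42 11 35
f 39 35 3
f 42 35 39
f 11 37 36
f 37 8 24
f 36 24 7
f 37 24 36
f 8 23 28
f 23 2 25
f 28 25 9
f 23 25 28
f 4 30 16
f 30 10 31
f 16 31 5
f 30 31 16
f 4 16 14
f 16 5 15
f 14 15 3
f 16 15 14
f 4 14 21
f 14 3 20
f 21 20 7
f 14 20 21
f 4 21 26
f 21 7 27
f 26 27 9
f 21 27 26
f 4 26 30
f 26 9 33
f 30 33 10
f 26 33 30
f 5 31 19
f 31 10 32
f 19 32 6
f 31 32 19
f 3 15 39
f 15 5 40
f 39 40 12
f 15 40 39
f 7 20 36
f 20 3 35
f 36 35 11
f 20 35 36
f 9 27 28
f 27 7 24
f 28 24 8
f 27 24 28
f 10 33 29
f 33 9 25
f 29 25 2
f 33 25 29
f 44 43 47
f 44 47 45
f 45 47 48
f 45 48 46
f 47 43 49
f 47 49 48
f 48 49 50
f 48 50 46
f 49 43 51
f 49 51 50
f 50 51 52
f 50 52 46
f 51 43 53
f 51 53 52
f 52 53 54
f 52 54 46
f 53 43 55
f 53 55 54
f 54 55 56
f 54 56 46
f 55 43 57
f 55 57 56
f 56 57 58
f 56 58 46
f 57 43 59
f 57 59 58
f 58 59 60
f 58 60 46
f 59 43 61
f 59 61 60
f 60 61 62
f 60 62 46
f 61 43 63
f 61 63 62
f 62 63 64
f 62 64 46
f 63 43 65
f 63 65 64
f 64 65 66
f 64 66 46
f 65 43 67
f 65 67 66
f 66 67 68
f 66 68 46
f 67 43 69
f 67 69 68
f 68 69 70
f 68 70 46
f 69 43 44
f 69 44 70
f 70 44 45
f 70 45 46
f 72 74 71
f 75 72 71
f 71 74 73
f 73 75 71
f 72 78 74
f 76 72 75
f 76 78 72
f 74 78 73
f 77 75 73
f 73 78 77
f 77 76 75
f 78 76 77
f 80 79 82
f 80 82 81
f 82 79 83
f 82 83 81
f 83 79 84
f 83 84 81
f 84 79 85
f 84 85 81
f 85 79 86
f 85 86 81
f 86 79 87
f 86 87 81
f 87 79 88
f 87 88 81
f 88 79 89
f 88 89 81
f 89 79 90
f 89 90 81
f 90 79 91
f 90 91 81
f 91 79 92
f 91 92 81
f 92 79 93
f 92 93 81
f 93 79 94
f 93 94 81
f 94 79 80
f 94 80 81
f 96 95 99
f 96 99 97
f 97 99 100
f 97 100 98
f 99 95 101
f 99 101 100
f 100 101 102
f 100 102 98
f 101 95 103
f 101 103 102
f 102 103 104
f 102 104 98
f 103 95 105
f 103 105 104
f 104 105 106
f 104 106 98
f 105 95 107
f 105 107 106
f 106 107 108
f 106 108 98
f 107 95 109
f 107 109 108
f 108 109 110
f 108 110 98
f 109 95 111
f 109 111 110
f 110 111 112
f 110 112 98
f 111 95 113
f 111 113 112
f 112 113 114
f 112 114 98
f 113 95 96
f 113 96 114
f 114 96 97
f 114 97 98



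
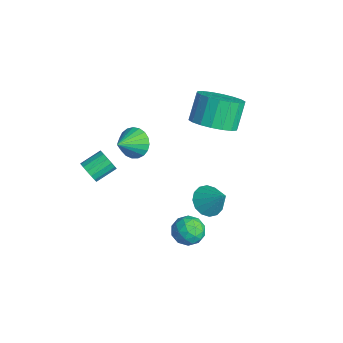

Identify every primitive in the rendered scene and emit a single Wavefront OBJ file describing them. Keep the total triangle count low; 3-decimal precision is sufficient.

v 3.887 1.983 -0.9
v 4.371 1.796 -1.48
v 3.029 1.184 -1.36
v 3.513 0.997 -1.94
v 3.677 0.781 -1.21
v 4.207 1.274 -0.926
v 3.193 1.706 -1.914
v 3.723 2.199 -1.63
v 3.942 1.625 -2.106
v 4.242 1.053 -1.671
v 3.158 1.927 -1.169
v 3.458 1.355 -0.734
v 4.204 1.959 -1.15
v 3.196 1.021 -1.69
v 3.292 0.893 -1.262
v 3.577 0.783 -1.602
v 4.108 1.653 -0.824
v 4.393 1.543 -1.165
v 3.985 0.946 -1.007
v 3.007 1.437 -1.675
v 3.292 1.327 -2.016
v 3.823 2.197 -1.238
v 4.108 2.087 -1.578
v 3.415 2.034 -1.833
v 4.237 1.749 -1.858
v 3.733 1.28 -2.129
v 3.544 1.696 -2.113
v 3.856 1.986 -1.946
v 4.413 1.413 -1.603
v 3.909 0.944 -1.873
v 4.005 0.816 -1.445
v 4.317 1.106 -1.278
v 4.161 1.312 -1.971
v 3.491 2.036 -0.967
v 2.987 1.567 -1.237
v 3.083 1.874 -1.562
v 3.395 2.164 -1.395
v 3.667 1.7 -0.711
v 3.163 1.231 -0.982
v 3.544 0.994 -0.894
v 3.856 1.284 -0.727
v 3.239 1.668 -0.869
v 0.488 0.267 2.19
v 1.19 0.629 2.166
v 0.992 -0.667 2.85
v 1.059 0.752 2.441
v 0.829 0.792 2.672
v 0.54 0.741 2.82
v 0.242 0.607 2.859
v -0.013 0.416 2.782
v -0.182 0.198 2.603
v -0.235 -0.008 2.352
v -0.162 -0.166 2.074
v 0.022 -0.249 1.815
v 0.287 -0.243 1.621
v 0.587 -0.149 1.526
v 0.87 0.017 1.545
v 1.087 0.227 1.676
v 1.2 0.443 1.896
v 1.031 3.647 2.794
v 1.981 4.091 3.053
v 1.379 4.697 4.224
v 0.429 4.253 3.966
v 1.779 4.426 2.775
v 1.176 5.033 3.946
v 1.428 4.608 2.501
v 0.825 5.214 3.672
v 0.999 4.599 2.285
v 0.396 5.205 3.456
v 0.576 4.401 2.17
v -0.027 5.007 3.341
v 0.243 4.054 2.178
v -0.359 4.661 3.35
v 0.067 3.627 2.309
v -0.536 4.233 3.48
v 0.081 3.203 2.536
v -0.521 3.809 3.707
v 0.284 2.867 2.814
v -0.319 3.474 3.985
v 0.635 2.686 3.088
v 0.032 3.292 4.259
v 1.064 2.695 3.304
v 0.461 3.301 4.475
v 1.487 2.893 3.419
v 0.884 3.499 4.59
v 1.819 3.239 3.41
v 1.217 3.846 4.582
v 1.996 3.667 3.28
v 1.393 4.273 4.451
v 3.334 2.533 -0.049
v 3.966 2.337 -0.482
v 4.146 2.987 0.929
v 3.88 2.722 -0.589
v 3.648 3.056 -0.552
v 3.332 3.251 -0.38
v 3.016 3.253 -0.119
v 2.786 3.062 0.16
v 2.703 2.73 0.383
v 2.789 2.345 0.49
v 3.021 2.01 0.453
v 3.337 1.816 0.281
v 3.652 1.813 0.02
v 3.882 2.004 -0.259
v -0.071 -1.635 0.244
v 0.167 -1.384 -0.222
v 0.029 -0.414 0.231
v -0.209 -0.665 0.696
v -0.127 -1.398 -0.283
v -0.265 -0.427 0.17
v -0.406 -1.475 -0.202
v -0.544 -0.504 0.251
v -0.595 -1.595 -0.002
v -0.733 -0.624 0.45
v -0.644 -1.726 0.263
v -0.781 -0.755 0.716
v -0.539 -1.833 0.524
v -0.677 -0.862 0.977
v -0.309 -1.886 0.709
v -0.447 -0.916 1.162
v -0.015 -1.873 0.77
v -0.153 -0.902 1.223
v 0.264 -1.796 0.689
v 0.126 -0.825 1.142
v 0.453 -1.676 0.49
v 0.315 -0.705 0.942
v 0.501 -1.545 0.224
v 0.364 -0.574 0.677
v 0.397 -1.438 -0.037
v 0.259 -0.467 0.416
f 1 38 17
f 38 12 41
f 17 41 6
f 38 41 17
f 1 17 13
f 17 6 18
f 13 18 2
f 17 18 13
f 1 13 22
f 13 2 23
f 22 23 8
f 13 23 22
f 1 22 34
f 22 8 37
f 34 37 11
f 22 37 34
f 1 34 38
f 34 11 42
f 38 42 12
f 34 42 38
f 2 18 29
f 18 6 32
f 29 32 10
f 18 32 29
f 6 41 19
f 41 12 40
f 19 40 5
f 41 40 19
f 12 42 39
f 42 11 35
f 39 35 3
f 42 35 39
f 11 37 36
f 37 8 24
f 36 24 7
f 37 24 36
f 8 23 28
f 23 2 25
f 28 25 9
f 23 25 28
f 4 30 16
f 30 10 31
f 16 31 5
f 30 31 16
f 4 16 14
f 16 5 15
f 14 15 3
f 16 15 14
f 4 14 21
f 14 3 20
f 21 20 7
f 14 20 21
f 4 21 26
f 21 7 27
f 26 27 9
f 21 27 26
f 4 26 30
f 26 9 33
f 30 33 10
f 26 33 30
f 5 31 19
f 31 10 32
f 19 32 6
f 31 32 19
f 3 15 39
f 15 5 40
f 39 40 12
f 15 40 39
f 7 20 36
f 20 3 35
f 36 35 11
f 20 35 36
f 9 27 28
f 27 7 24
f 28 24 8
f 27 24 28
f 10 33 29
f 33 9 25
f 29 25 2
f 33 25 29
f 44 43 46
f 44 46 45
f 46 43 47
f 46 47 45
f 47 43 48
f 47 48 45
f 48 43 49
f 48 49 45
f 49 43 50
f 49 50 45
f 50 43 51
f 50 51 45
f 51 43 52
f 51 52 45
f 52 43 53
f 52 53 45
f 53 43 54
f 53 54 45
f 54 43 55
f 54 55 45
f 55 43 56
f 55 56 45
f 56 43 57
f 56 57 45
f 57 43 58
f 57 58 45
f 58 43 59
f 58 59 45
f 59 43 44
f 59 44 45
f 61 60 64
f 61 64 62
f 62 64 65
f 62 65 63
f 64 60 66
f 64 66 65
f 65 66 67
f 65 67 63
f 66 60 68
f 66 68 67
f 67 68 69
f 67 69 63
f 68 60 70
f 68 70 69
f 69 70 71
f 69 71 63
f 70 60 72
f 70 72 71
f 71 72 73
f 71 73 63
f 72 60 74
f 72 74 73
f 73 74 75
f 73 75 63
f 74 60 76
f 74 76 75
f 75 76 77
f 75 77 63
f 76 60 78
f 76 78 77
f 77 78 79
f 77 79 63
f 78 60 80
f 78 80 79
f 79 80 81
f 79 81 63
f 80 60 82
f 80 82 81
f 81 82 83
f 81 83 63
f 82 60 84
f 82 84 83
f 83 84 85
f 83 85 63
f 84 60 86
f 84 86 85
f 85 86 87
f 85 87 63
f 86 60 88
f 86 88 87
f 87 88 89
f 87 89 63
f 88 60 61
f 88 61 89
f 89 61 62
f 89 62 63
f 91 90 93
f 91 93 92
f 93 90 94
f 93 94 92
f 94 90 95
f 94 95 92
f 95 90 96
f 95 96 92
f 96 90 97
f 96 97 92
f 97 90 98
f 97 98 92
f 98 90 99
f 98 99 92
f 99 90 100
f 99 100 92
f 100 90 101
f 100 101 92
f 101 90 102
f 101 102 92
f 102 90 103
f 102 103 92
f 103 90 91
f 103 91 92
f 105 104 108
f 105 108 106
f 106 108 109
f 106 109 107
f 108 104 110
f 108 110 109
f 109 110 111
f 109 111 107
f 110 104 112
f 110 112 111
f 111 112 113
f 111 113 107
f 112 104 114
f 112 114 113
f 113 114 115
f 113 115 107
f 114 104 116
f 114 116 115
f 115 116 117
f 115 117 107
f 116 104 118
f 116 118 117
f 117 118 119
f 117 119 107
f 118 104 120
f 118 120 119
f 119 120 121
f 119 121 107
f 120 104 122
f 120 122 121
f 121 122 123
f 121 123 107
f 122 104 124
f 122 124 123
f 123 124 125
f 123 125 107
f 124 104 126
f 124 126 125
f 125 126 127
f 125 127 107
f 126 104 128
f 126 128 127
f 127 128 129
f 127 129 107
f 128 104 105
f 128 105 129
f 129 105 106
f 129 106 107



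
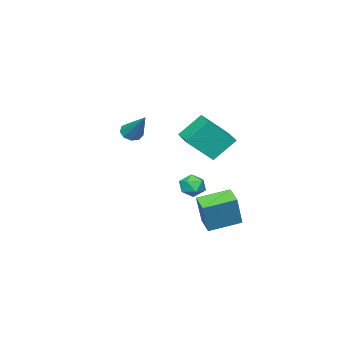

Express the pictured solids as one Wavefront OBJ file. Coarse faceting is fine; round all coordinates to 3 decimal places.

v -3.233 1.221 -2.54
v -2.48 1.442 -0.712
v -2.678 2.037 -2.868
v -1.925 2.258 -1.039
v -1.895 0.142 -2.961
v -1.142 0.363 -1.132
v -1.34 0.958 -3.288
v -0.587 1.179 -1.46
v -1.129 2.293 3.581
v -0.069 1.478 4.859
v -0.257 3.401 3.565
v 0.803 2.586 4.843
v -0.263 1.594 2.417
v 0.797 0.779 3.695
v 0.609 2.702 2.401
v 1.669 1.887 3.679
v -3.46 -0.964 -0.875
v -3.119 -0.531 -1.409
v -2.481 -1.729 -0.871
v -2.14 -1.296 -1.405
v -2.232 -1.025 -0.693
v -2.837 -0.552 -0.695
v -2.763 -1.708 -1.585
v -3.368 -1.235 -1.587
v -2.688 -0.99 -1.848
v -2.361 -0.568 -1.297
v -3.239 -1.692 -0.983
v -2.912 -1.27 -0.432
v -1.907 -4.289 2.124
v -1.532 -4.02 1.695
v -1.273 -2.891 3.556
v -1.921 -3.835 1.687
v -2.304 -3.862 1.883
v -2.501 -4.089 2.192
v -2.421 -4.409 2.468
v -2.1 -4.673 2.584
v -1.69 -4.757 2.484
v -1.381 -4.622 2.215
v -1.319 -4.331 1.904
f 2 4 1
f 5 2 1
f 1 4 3
f 3 5 1
f 2 8 4
f 6 2 5
f 6 8 2
f 4 8 3
f 7 5 3
f 3 8 7
f 7 6 5
f 8 6 7
f 10 12 9
f 13 10 9
f 9 12 11
f 11 13 9
f 10 16 12
f 14 10 13
f 14 16 10
f 12 16 11
f 15 13 11
f 11 16 15
f 15 14 13
f 16 14 15
f 17 28 22
f 17 22 18
f 17 18 24
f 17 24 27
f 17 27 28
f 18 22 26
f 22 28 21
f 28 27 19
f 27 24 23
f 24 18 25
f 20 26 21
f 20 21 19
f 20 19 23
f 20 23 25
f 20 25 26
f 21 26 22
f 19 21 28
f 23 19 27
f 25 23 24
f 26 25 18
f 30 29 32
f 30 32 31
f 32 29 33
f 32 33 31
f 33 29 34
f 33 34 31
f 34 29 35
f 34 35 31
f 35 29 36
f 35 36 31
f 36 29 37
f 36 37 31
f 37 29 38
f 37 38 31
f 38 29 39
f 38 39 31
f 39 29 30
f 39 30 31



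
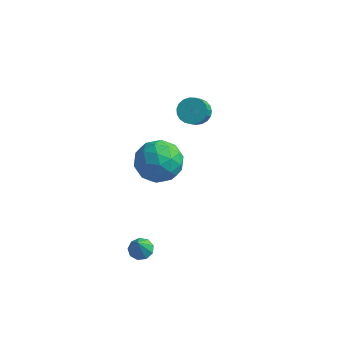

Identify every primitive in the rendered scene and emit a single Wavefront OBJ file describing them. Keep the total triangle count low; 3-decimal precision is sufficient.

v 3.3 3.374 1.265
v 3.797 3.773 1.554
v 3.957 2.885 2.504
v 3.46 2.486 2.215
v 3.557 3.871 1.686
v 3.717 2.983 2.636
v 3.272 3.883 1.745
v 3.432 2.994 2.695
v 2.992 3.807 1.721
v 3.152 2.918 2.671
v 2.766 3.656 1.619
v 2.925 2.768 2.568
v 2.631 3.456 1.455
v 2.791 2.568 2.404
v 2.613 3.243 1.258
v 2.772 2.354 2.208
v 2.713 3.052 1.062
v 2.873 2.163 2.012
v 2.915 2.916 0.902
v 3.074 2.028 1.852
v 3.183 2.86 0.804
v 3.343 1.972 1.754
v 3.472 2.893 0.786
v 3.632 2.005 1.736
v 3.731 3.009 0.851
v 3.891 2.121 1.801
v 3.915 3.188 0.988
v 4.075 2.3 1.937
v 3.993 3.399 1.172
v 4.153 2.511 2.122
v 3.952 3.606 1.373
v 4.112 2.718 2.322
v 3.336 -0.954 1.981
v 4.445 -0.995 2.223
v 3.055 -2.445 3.017
v 4.164 -2.486 3.259
v 3.524 -1.645 3.673
v 3.697 -0.724 3.033
v 3.803 -2.716 2.207
v 3.976 -1.795 1.567
v 4.733 -2.084 2.362
v 4.561 -1.422 3.268
v 2.939 -2.018 1.972
v 2.767 -1.356 2.878
v 3.915 -0.843 2.011
v 3.585 -2.597 3.229
v 3.209 -2.102 3.473
v 3.86 -2.126 3.614
v 3.475 -0.684 2.488
v 4.127 -0.708 2.629
v 3.586 -1.09 3.482
v 3.373 -2.732 2.611
v 4.025 -2.756 2.752
v 3.64 -1.314 1.626
v 4.291 -1.338 1.767
v 3.914 -2.35 1.758
v 4.736 -1.508 2.235
v 4.572 -2.384 2.844
v 4.359 -2.52 2.225
v 4.461 -1.978 1.849
v 4.635 -1.119 2.767
v 4.47 -1.995 3.376
v 4.094 -1.501 3.62
v 4.195 -0.959 3.244
v 4.805 -1.759 2.849
v 3.03 -1.445 1.864
v 2.865 -2.321 2.473
v 3.305 -2.481 1.996
v 3.406 -1.939 1.62
v 2.928 -1.056 2.396
v 2.764 -1.932 3.005
v 3.039 -1.462 3.391
v 3.141 -0.92 3.015
v 2.695 -1.681 2.391
v 3.438 -2.981 -2.827
v 3.869 -3.323 -3.009
v 3.502 -3.459 -1.773
v 4.017 -2.984 -2.864
v 3.893 -2.644 -2.702
v 3.557 -2.461 -2.599
v 3.165 -2.521 -2.602
v 2.9 -2.796 -2.711
v 2.887 -3.158 -2.874
v 3.132 -3.436 -3.016
v 3.52 -3.501 -3.069
f 2 1 5
f 2 5 3
f 3 5 6
f 3 6 4
f 5 1 7
f 5 7 6
f 6 7 8
f 6 8 4
f 7 1 9
f 7 9 8
f 8 9 10
f 8 10 4
f 9 1 11
f 9 11 10
f 10 11 12
f 10 12 4
f 11 1 13
f 11 13 12
f 12 13 14
f 12 14 4
f 13 1 15
f 13 15 14
f 14 15 16
f 14 16 4
f 15 1 17
f 15 17 16
f 16 17 18
f 16 18 4
f 17 1 19
f 17 19 18
f 18 19 20
f 18 20 4
f 19 1 21
f 19 21 20
f 20 21 22
f 20 22 4
f 21 1 23
f 21 23 22
f 22 23 24
f 22 24 4
f 23 1 25
f 23 25 24
f 24 25 26
f 24 26 4
f 25 1 27
f 25 27 26
f 26 27 28
f 26 28 4
f 27 1 29
f 27 29 28
f 28 29 30
f 28 30 4
f 29 1 31
f 29 31 30
f 30 31 32
f 30 32 4
f 31 1 2
f 31 2 32
f 32 2 3
f 32 3 4
f 33 70 49
f 70 44 73
f 49 73 38
f 70 73 49
f 33 49 45
f 49 38 50
f 45 50 34
f 49 50 45
f 33 45 54
f 45 34 55
f 54 55 40
f 45 55 54
f 33 54 66
f 54 40 69
f 66 69 43
f 54 69 66
f 33 66 70
f 66 43 74
f 70 74 44
f 66 74 70
f 34 50 61
f 50 38 64
f 61 64 42
f 50 64 61
f 38 73 51
f 73 44 72
f 51 72 37
f 73 72 51
f 44 74 71
f 74 43 67
f 71 67 35
f 74 67 71
f 43 69 68
f 69 40 56
f 68 56 39
f 69 56 68
f 40 55 60
f 55 34 57
f 60 57 41
f 55 57 60
f 36 62 48
f 62 42 63
f 48 63 37
f 62 63 48
f 36 48 46
f 48 37 47
f 46 47 35
f 48 47 46
f 36 46 53
f 46 35 52
f 53 52 39
f 46 52 53
f 36 53 58
f 53 39 59
f 58 59 41
f 53 59 58
f 36 58 62
f 58 41 65
f 62 65 42
f 58 65 62
f 37 63 51
f 63 42 64
f 51 64 38
f 63 64 51
f 35 47 71
f 47 37 72
f 71 72 44
f 47 72 71
f 39 52 68
f 52 35 67
f 68 67 43
f 52 67 68
f 41 59 60
f 59 39 56
f 60 56 40
f 59 56 60
f 42 65 61
f 65 41 57
f 61 57 34
f 65 57 61
f 76 75 78
f 76 78 77
f 78 75 79
f 78 79 77
f 79 75 80
f 79 80 77
f 80 75 81
f 80 81 77
f 81 75 82
f 81 82 77
f 82 75 83
f 82 83 77
f 83 75 84
f 83 84 77
f 84 75 85
f 84 85 77
f 85 75 76
f 85 76 77



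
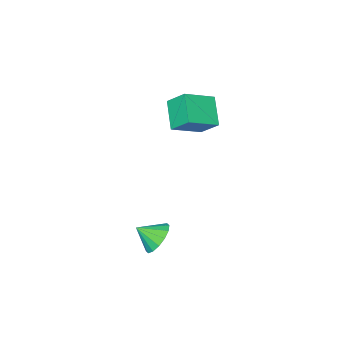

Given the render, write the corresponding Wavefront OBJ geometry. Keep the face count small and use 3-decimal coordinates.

v 2.339 2.439 -2.374
v 2.879 2.268 -3.086
v 3.001 1.741 -1.706
v 3.067 2.646 -2.878
v 3.061 2.969 -2.535
v 2.861 3.149 -2.149
v 2.521 3.139 -1.822
v 2.133 2.941 -1.644
v 1.8 2.609 -1.661
v 1.611 2.231 -1.869
v 1.618 1.908 -2.212
v 1.817 1.728 -2.599
v 2.157 1.738 -2.925
v 2.545 1.936 -3.103
v -0.975 -0.752 3.524
v -1.2 0.189 4.437
v -2.488 -0.398 2.787
v -2.713 0.542 3.7
v -0.247 0.358 2.56
v -0.472 1.298 3.473
v -1.76 0.711 1.823
v -1.985 1.652 2.736
f 2 1 4
f 2 4 3
f 4 1 5
f 4 5 3
f 5 1 6
f 5 6 3
f 6 1 7
f 6 7 3
f 7 1 8
f 7 8 3
f 8 1 9
f 8 9 3
f 9 1 10
f 9 10 3
f 10 1 11
f 10 11 3
f 11 1 12
f 11 12 3
f 12 1 13
f 12 13 3
f 13 1 14
f 13 14 3
f 14 1 2
f 14 2 3
f 16 18 15
f 19 16 15
f 15 18 17
f 17 19 15
f 16 22 18
f 20 16 19
f 20 22 16
f 18 22 17
f 21 19 17
f 17 22 21
f 21 20 19
f 22 20 21



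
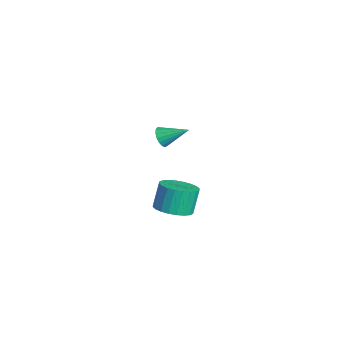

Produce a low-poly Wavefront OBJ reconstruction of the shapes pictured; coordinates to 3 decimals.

v -2.13 -2.149 -3.325
v -1.581 -2.885 -2.928
v -1.98 -2.466 -1.599
v -2.53 -1.731 -1.995
v -1.321 -2.594 -2.941
v -1.72 -2.175 -1.612
v -1.184 -2.236 -3.013
v -1.584 -1.817 -1.684
v -1.191 -1.864 -3.132
v -1.591 -1.446 -1.803
v -1.341 -1.536 -3.281
v -1.741 -1.117 -1.951
v -1.612 -1.301 -3.436
v -2.011 -0.883 -2.106
v -1.961 -1.196 -3.574
v -2.361 -0.777 -2.245
v -2.336 -1.235 -3.674
v -2.736 -0.817 -2.345
v -2.68 -1.414 -3.721
v -3.079 -0.995 -2.392
v -2.94 -1.705 -3.708
v -3.339 -1.286 -2.379
v -3.076 -2.063 -3.636
v -3.476 -1.644 -2.307
v -3.069 -2.434 -3.517
v -3.469 -2.016 -2.188
v -2.919 -2.763 -3.369
v -3.319 -2.344 -2.039
v -2.649 -2.997 -3.214
v -3.048 -2.579 -1.884
v -2.299 -3.103 -3.075
v -2.699 -2.684 -1.746
v -1.924 -3.063 -2.975
v -2.324 -2.645 -1.646
v -0.1 -3.209 3.467
v 0.292 -3.549 3.727
v 0.44 -2.091 4.113
v 0.416 -3.472 3.491
v 0.422 -3.336 3.249
v 0.308 -3.17 3.057
v 0.101 -3.013 2.96
v -0.152 -2.902 2.978
v -0.394 -2.861 3.109
v -0.568 -2.899 3.322
v -0.635 -3.009 3.568
v -0.579 -3.165 3.791
v -0.414 -3.33 3.94
v -0.177 -3.469 3.98
v 0.078 -3.547 3.904
f 2 1 5
f 2 5 3
f 3 5 6
f 3 6 4
f 5 1 7
f 5 7 6
f 6 7 8
f 6 8 4
f 7 1 9
f 7 9 8
f 8 9 10
f 8 10 4
f 9 1 11
f 9 11 10
f 10 11 12
f 10 12 4
f 11 1 13
f 11 13 12
f 12 13 14
f 12 14 4
f 13 1 15
f 13 15 14
f 14 15 16
f 14 16 4
f 15 1 17
f 15 17 16
f 16 17 18
f 16 18 4
f 17 1 19
f 17 19 18
f 18 19 20
f 18 20 4
f 19 1 21
f 19 21 20
f 20 21 22
f 20 22 4
f 21 1 23
f 21 23 22
f 22 23 24
f 22 24 4
f 23 1 25
f 23 25 24
f 24 25 26
f 24 26 4
f 25 1 27
f 25 27 26
f 26 27 28
f 26 28 4
f 27 1 29
f 27 29 28
f 28 29 30
f 28 30 4
f 29 1 31
f 29 31 30
f 30 31 32
f 30 32 4
f 31 1 33
f 31 33 32
f 32 33 34
f 32 34 4
f 33 1 2
f 33 2 34
f 34 2 3
f 34 3 4
f 36 35 38
f 36 38 37
f 38 35 39
f 38 39 37
f 39 35 40
f 39 40 37
f 40 35 41
f 40 41 37
f 41 35 42
f 41 42 37
f 42 35 43
f 42 43 37
f 43 35 44
f 43 44 37
f 44 35 45
f 44 45 37
f 45 35 46
f 45 46 37
f 46 35 47
f 46 47 37
f 47 35 48
f 47 48 37
f 48 35 49
f 48 49 37
f 49 35 36
f 49 36 37



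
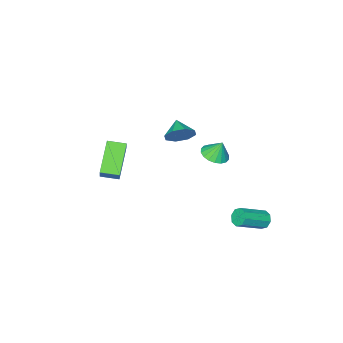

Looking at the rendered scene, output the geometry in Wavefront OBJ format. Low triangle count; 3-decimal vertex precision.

v -0.823 -0.348 2.674
v -0.323 -0.89 2.25
v -1.297 -1.172 3.166
v -0.063 -0.701 2.816
v -0.248 -0.306 3.299
v -0.77 0.064 3.416
v -1.323 0.193 3.098
v -1.583 0.005 2.532
v -1.398 -0.39 2.049
v -0.876 -0.761 1.933
v -0.457 2.603 3.131
v 0.245 2.888 3.189
v -0.663 2.917 4.069
v 0.068 3.147 3.063
v -0.213 3.299 2.951
v -0.542 3.313 2.874
v -0.854 3.186 2.849
v -1.088 2.943 2.879
v -1.197 2.633 2.959
v -1.16 2.317 3.074
v -0.983 2.058 3.199
v -0.702 1.906 3.312
v -0.373 1.892 3.388
v -0.061 2.019 3.414
v 0.173 2.262 3.384
v 0.282 2.572 3.303
v -3.33 3.263 -3.215
v -3.035 3.419 -3.677
v -1.574 3.053 -2.867
v -1.87 2.897 -2.405
v -3.104 3.751 -3.403
v -1.643 3.385 -2.593
v -3.305 3.798 -3.019
v -1.845 3.432 -2.209
v -3.521 3.531 -2.75
v -2.061 3.165 -1.939
v -3.626 3.107 -2.753
v -2.165 2.741 -1.943
v -3.557 2.775 -3.027
v -2.096 2.409 -2.217
v -3.355 2.728 -3.411
v -1.895 2.362 -2.601
v -3.139 2.995 -3.681
v -1.679 2.629 -2.87
v 0.91 -3.137 -1.534
v -0.338 -4.018 -0.196
v 1.611 -2.267 -0.306
v 0.364 -3.148 1.031
v 1.596 -3.892 -1.391
v 0.349 -4.773 -0.054
v 2.298 -3.022 -0.164
v 1.05 -3.903 1.174
f 2 1 4
f 2 4 3
f 4 1 5
f 4 5 3
f 5 1 6
f 5 6 3
f 6 1 7
f 6 7 3
f 7 1 8
f 7 8 3
f 8 1 9
f 8 9 3
f 9 1 10
f 9 10 3
f 10 1 2
f 10 2 3
f 12 11 14
f 12 14 13
f 14 11 15
f 14 15 13
f 15 11 16
f 15 16 13
f 16 11 17
f 16 17 13
f 17 11 18
f 17 18 13
f 18 11 19
f 18 19 13
f 19 11 20
f 19 20 13
f 20 11 21
f 20 21 13
f 21 11 22
f 21 22 13
f 22 11 23
f 22 23 13
f 23 11 24
f 23 24 13
f 24 11 25
f 24 25 13
f 25 11 26
f 25 26 13
f 26 11 12
f 26 12 13
f 28 27 31
f 28 31 29
f 29 31 32
f 29 32 30
f 31 27 33
f 31 33 32
f 32 33 34
f 32 34 30
f 33 27 35
f 33 35 34
f 34 35 36
f 34 36 30
f 35 27 37
f 35 37 36
f 36 37 38
f 36 38 30
f 37 27 39
f 37 39 38
f 38 39 40
f 38 40 30
f 39 27 41
f 39 41 40
f 40 41 42
f 40 42 30
f 41 27 43
f 41 43 42
f 42 43 44
f 42 44 30
f 43 27 28
f 43 28 44
f 44 28 29
f 44 29 30
f 46 48 45
f 49 46 45
f 45 48 47
f 47 49 45
f 46 52 48
f 50 46 49
f 50 52 46
f 48 52 47
f 51 49 47
f 47 52 51
f 51 50 49
f 52 50 51



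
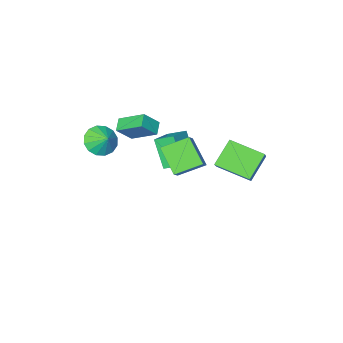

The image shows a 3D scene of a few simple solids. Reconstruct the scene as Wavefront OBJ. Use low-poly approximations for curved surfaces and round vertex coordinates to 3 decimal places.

v -2.317 -1.665 -0.206
v -1.602 -1.098 0.559
v -2.114 -0.138 -1.527
v -1.399 0.429 -0.763
v -0.881 -2.489 -0.937
v -0.166 -1.922 -0.173
v -0.678 -0.962 -2.259
v 0.037 -0.395 -1.494
v -3.517 -2.866 -3.339
v -3.715 -4.015 -1.533
v -1.959 -2.095 -2.679
v -2.157 -3.244 -0.872
v -2.823 -3.816 -3.868
v -3.021 -4.965 -2.061
v -1.265 -3.045 -3.207
v -1.463 -4.194 -1.401
v -2.785 1.23 0.955
v -1.686 2.375 2.33
v -3.827 3.007 0.308
v -2.728 4.152 1.683
v -1.472 1.528 -0.343
v -0.373 2.673 1.032
v -2.514 3.305 -0.99
v -1.415 4.45 0.385
v 0.872 -4.437 1.354
v 0.189 -2.928 2.284
v -0.067 -4.242 0.348
v -0.75 -2.733 1.278
v 1.47 -3.887 0.902
v 0.787 -2.378 1.832
v 0.531 -3.692 -0.104
v -0.152 -2.183 0.826
v 2.765 -3.576 0.812
v 3.766 -3.392 0.514
v 2.815 -2.784 1.468
v 3.458 -3.091 0.173
v 2.965 -2.92 0.004
v 2.419 -2.925 0.051
v 1.965 -3.104 0.302
v 1.726 -3.41 0.69
v 1.765 -3.76 1.11
v 2.072 -4.061 1.45
v 2.565 -4.233 1.62
v 3.112 -4.228 1.573
v 3.566 -4.048 1.322
v 3.805 -3.743 0.934
f 2 4 1
f 5 2 1
f 1 4 3
f 3 5 1
f 2 8 4
f 6 2 5
f 6 8 2
f 4 8 3
f 7 5 3
f 3 8 7
f 7 6 5
f 8 6 7
f 10 12 9
f 13 10 9
f 9 12 11
f 11 13 9
f 10 16 12
f 14 10 13
f 14 16 10
f 12 16 11
f 15 13 11
f 11 16 15
f 15 14 13
f 16 14 15
f 18 20 17
f 21 18 17
f 17 20 19
f 19 21 17
f 18 24 20
f 22 18 21
f 22 24 18
f 20 24 19
f 23 21 19
f 19 24 23
f 23 22 21
f 24 22 23
f 26 28 25
f 29 26 25
f 25 28 27
f 27 29 25
f 26 32 28
f 30 26 29
f 30 32 26
f 28 32 27
f 31 29 27
f 27 32 31
f 31 30 29
f 32 30 31
f 34 33 36
f 34 36 35
f 36 33 37
f 36 37 35
f 37 33 38
f 37 38 35
f 38 33 39
f 38 39 35
f 39 33 40
f 39 40 35
f 40 33 41
f 40 41 35
f 41 33 42
f 41 42 35
f 42 33 43
f 42 43 35
f 43 33 44
f 43 44 35
f 44 33 45
f 44 45 35
f 45 33 46
f 45 46 35
f 46 33 34
f 46 34 35



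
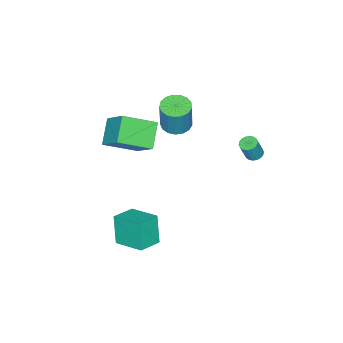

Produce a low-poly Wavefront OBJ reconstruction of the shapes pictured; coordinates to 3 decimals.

v -2.62 -2.602 1.091
v -2.055 -3.289 1.062
v -1.635 -3.025 3.021
v -2.2 -2.338 3.049
v -1.812 -2.953 0.965
v -1.392 -2.689 2.923
v -1.754 -2.537 0.896
v -1.334 -2.273 2.855
v -1.894 -2.135 0.872
v -1.474 -1.872 2.831
v -2.201 -1.841 0.898
v -1.781 -1.577 2.857
v -2.603 -1.721 0.969
v -2.183 -1.457 2.927
v -3.01 -1.802 1.067
v -2.59 -1.538 3.025
v -3.327 -2.067 1.17
v -2.907 -1.803 3.129
v -3.482 -2.454 1.256
v -3.062 -2.191 3.214
v -3.44 -2.876 1.304
v -3.02 -2.612 3.262
v -3.21 -3.234 1.303
v -2.79 -2.97 3.261
v -2.844 -3.448 1.253
v -2.425 -3.184 3.211
v -2.428 -3.468 1.166
v -2.008 -3.204 3.125
v 3.183 -1.176 -3.598
v 2.745 -1.634 -1.891
v 3.31 0.598 -3.09
v 2.872 0.14 -1.383
v 4.548 -1.36 -3.297
v 4.11 -1.818 -1.59
v 4.675 0.414 -2.789
v 4.237 -0.044 -1.082
v 0.481 -2.593 3.175
v 1.842 -3.886 4.023
v 1.01 -1.166 4.504
v 2.371 -2.46 5.351
v 1.669 -2.04 2.109
v 3.03 -3.334 2.956
v 2.198 -0.614 3.437
v 3.559 -1.907 4.285
v -2.253 2.814 1.592
v -1.828 2.581 1.402
v -1.362 2.474 2.579
v -1.787 2.706 2.768
v -1.77 2.805 1.4
v -1.304 2.697 2.576
v -1.807 3.031 1.435
v -1.341 2.923 2.612
v -1.933 3.213 1.501
v -1.467 3.106 2.678
v -2.122 3.317 1.586
v -1.656 3.209 2.762
v -2.337 3.321 1.671
v -1.871 3.213 2.848
v -2.535 3.224 1.741
v -2.069 3.117 2.918
v -2.678 3.046 1.781
v -2.212 2.939 2.958
v -2.736 2.823 1.784
v -2.27 2.715 2.96
v -2.699 2.597 1.748
v -2.233 2.489 2.925
v -2.573 2.414 1.682
v -2.107 2.307 2.859
v -2.384 2.311 1.598
v -1.918 2.203 2.774
v -2.169 2.307 1.512
v -1.703 2.199 2.689
v -1.971 2.403 1.442
v -1.505 2.296 2.619
f 2 1 5
f 2 5 3
f 3 5 6
f 3 6 4
f 5 1 7
f 5 7 6
f 6 7 8
f 6 8 4
f 7 1 9
f 7 9 8
f 8 9 10
f 8 10 4
f 9 1 11
f 9 11 10
f 10 11 12
f 10 12 4
f 11 1 13
f 11 13 12
f 12 13 14
f 12 14 4
f 13 1 15
f 13 15 14
f 14 15 16
f 14 16 4
f 15 1 17
f 15 17 16
f 16 17 18
f 16 18 4
f 17 1 19
f 17 19 18
f 18 19 20
f 18 20 4
f 19 1 21
f 19 21 20
f 20 21 22
f 20 22 4
f 21 1 23
f 21 23 22
f 22 23 24
f 22 24 4
f 23 1 25
f 23 25 24
f 24 25 26
f 24 26 4
f 25 1 27
f 25 27 26
f 26 27 28
f 26 28 4
f 27 1 2
f 27 2 28
f 28 2 3
f 28 3 4
f 30 32 29
f 33 30 29
f 29 32 31
f 31 33 29
f 30 36 32
f 34 30 33
f 34 36 30
f 32 36 31
f 35 33 31
f 31 36 35
f 35 34 33
f 36 34 35
f 38 40 37
f 41 38 37
f 37 40 39
f 39 41 37
f 38 44 40
f 42 38 41
f 42 44 38
f 40 44 39
f 43 41 39
f 39 44 43
f 43 42 41
f 44 42 43
f 46 45 49
f 46 49 47
f 47 49 50
f 47 50 48
f 49 45 51
f 49 51 50
f 50 51 52
f 50 52 48
f 51 45 53
f 51 53 52
f 52 53 54
f 52 54 48
f 53 45 55
f 53 55 54
f 54 55 56
f 54 56 48
f 55 45 57
f 55 57 56
f 56 57 58
f 56 58 48
f 57 45 59
f 57 59 58
f 58 59 60
f 58 60 48
f 59 45 61
f 59 61 60
f 60 61 62
f 60 62 48
f 61 45 63
f 61 63 62
f 62 63 64
f 62 64 48
f 63 45 65
f 63 65 64
f 64 65 66
f 64 66 48
f 65 45 67
f 65 67 66
f 66 67 68
f 66 68 48
f 67 45 69
f 67 69 68
f 68 69 70
f 68 70 48
f 69 45 71
f 69 71 70
f 70 71 72
f 70 72 48
f 71 45 73
f 71 73 72
f 72 73 74
f 72 74 48
f 73 45 46
f 73 46 74
f 74 46 47
f 74 47 48



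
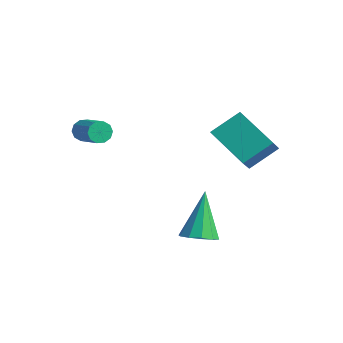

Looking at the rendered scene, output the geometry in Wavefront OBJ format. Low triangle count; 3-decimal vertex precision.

v -1.258 -2.622 0.343
v -1.107 -2.88 -0.07
v 0.15 -2.995 0.463
v -0.002 -2.738 0.877
v -1.056 -2.573 -0.122
v 0.2 -2.688 0.411
v -1.083 -2.285 0.003
v 0.174 -2.401 0.537
v -1.177 -2.126 0.259
v 0.08 -2.241 0.792
v -1.302 -2.156 0.547
v -0.045 -2.272 1.08
v -1.41 -2.365 0.757
v -0.153 -2.48 1.29
v -1.46 -2.672 0.809
v -0.204 -2.787 1.342
v -1.434 -2.959 0.683
v -0.177 -3.075 1.217
v -1.34 -3.119 0.428
v -0.083 -3.234 0.961
v -1.215 -3.088 0.14
v 0.042 -3.204 0.673
v 3.63 -0.941 -3.575
v 4.337 -0.826 -3.353
v 2.93 -0.139 -1.765
v 4.194 -0.446 -3.576
v 3.835 -0.256 -3.8
v 3.398 -0.326 -3.937
v 3.05 -0.632 -3.936
v 2.923 -1.056 -3.797
v 3.066 -1.436 -3.574
v 3.425 -1.627 -3.351
v 3.862 -1.556 -3.213
v 4.21 -1.25 -3.214
v 2.246 0.893 0.402
v 2.541 2.018 1.216
v 3.93 1.1 -0.496
v 4.225 2.225 0.317
v 2.735 0.215 1.163
v 3.03 1.34 1.976
v 4.419 0.422 0.264
v 4.714 1.547 1.078
f 2 1 5
f 2 5 3
f 3 5 6
f 3 6 4
f 5 1 7
f 5 7 6
f 6 7 8
f 6 8 4
f 7 1 9
f 7 9 8
f 8 9 10
f 8 10 4
f 9 1 11
f 9 11 10
f 10 11 12
f 10 12 4
f 11 1 13
f 11 13 12
f 12 13 14
f 12 14 4
f 13 1 15
f 13 15 14
f 14 15 16
f 14 16 4
f 15 1 17
f 15 17 16
f 16 17 18
f 16 18 4
f 17 1 19
f 17 19 18
f 18 19 20
f 18 20 4
f 19 1 21
f 19 21 20
f 20 21 22
f 20 22 4
f 21 1 2
f 21 2 22
f 22 2 3
f 22 3 4
f 24 23 26
f 24 26 25
f 26 23 27
f 26 27 25
f 27 23 28
f 27 28 25
f 28 23 29
f 28 29 25
f 29 23 30
f 29 30 25
f 30 23 31
f 30 31 25
f 31 23 32
f 31 32 25
f 32 23 33
f 32 33 25
f 33 23 34
f 33 34 25
f 34 23 24
f 34 24 25
f 36 38 35
f 39 36 35
f 35 38 37
f 37 39 35
f 36 42 38
f 40 36 39
f 40 42 36
f 38 42 37
f 41 39 37
f 37 42 41
f 41 40 39
f 42 40 41



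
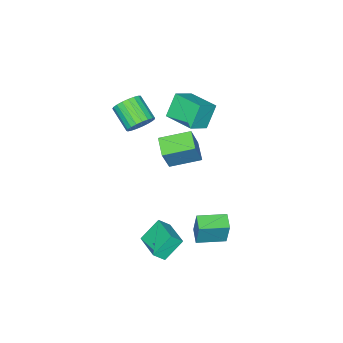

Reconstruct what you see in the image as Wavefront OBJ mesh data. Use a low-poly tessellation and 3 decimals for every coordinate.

v 2.551 0.573 -3.01
v 3.092 0.199 -2.367
v 3.383 2.144 -2.798
v 3.924 1.77 -2.155
v 3.596 0.17 -4.125
v 4.137 -0.204 -3.482
v 4.428 1.741 -3.913
v 4.969 1.367 -3.27
v -1.97 -3.457 -2.014
v -1.104 -3.275 -0.22
v -3.261 -2.107 -1.527
v -2.395 -1.925 0.266
v -1.185 -2.535 -2.486
v -0.319 -2.353 -0.693
v -2.476 -1.185 -2
v -1.61 -1.003 -0.206
v -3.604 -2.879 2.284
v -2.389 -3.054 3.017
v -3.404 -0.953 2.415
v -2.19 -1.129 3.148
v -2.75 -2.871 0.872
v -1.536 -3.047 1.605
v -2.551 -0.946 1.003
v -1.336 -1.121 1.736
v 1.226 -2.546 3.092
v 1.976 -2.936 2.85
v 1.565 -4.284 3.745
v 0.814 -3.894 3.988
v 2.076 -2.763 3.156
v 1.665 -4.111 4.052
v 2.029 -2.552 3.452
v 1.618 -3.9 4.347
v 1.842 -2.34 3.685
v 1.431 -3.688 4.581
v 1.55 -2.164 3.816
v 1.139 -3.512 4.711
v 1.201 -2.054 3.821
v 0.79 -3.402 4.717
v 0.856 -2.029 3.701
v 0.445 -3.377 4.597
v 0.575 -2.093 3.475
v 0.164 -3.441 4.371
v 0.407 -2.236 3.183
v -0.004 -3.584 4.079
v 0.38 -2.432 2.876
v -0.031 -3.78 3.771
v 0.5 -2.648 2.605
v 0.089 -3.996 3.501
v 0.745 -2.846 2.419
v 0.333 -4.194 3.315
v 1.073 -2.993 2.35
v 0.662 -4.341 3.245
v 1.427 -3.062 2.408
v 1.016 -4.41 3.304
v 1.747 -3.042 2.585
v 1.336 -4.39 3.481
v -0.025 2.29 -4.237
v 0.167 2.654 -2.577
v 0.644 2.995 -4.47
v 0.837 3.359 -2.81
v 1.223 1.141 -4.13
v 1.416 1.505 -2.47
v 1.893 1.846 -4.363
v 2.085 2.21 -2.703
f 2 4 1
f 5 2 1
f 1 4 3
f 3 5 1
f 2 8 4
f 6 2 5
f 6 8 2
f 4 8 3
f 7 5 3
f 3 8 7
f 7 6 5
f 8 6 7
f 10 12 9
f 13 10 9
f 9 12 11
f 11 13 9
f 10 16 12
f 14 10 13
f 14 16 10
f 12 16 11
f 15 13 11
f 11 16 15
f 15 14 13
f 16 14 15
f 18 20 17
f 21 18 17
f 17 20 19
f 19 21 17
f 18 24 20
f 22 18 21
f 22 24 18
f 20 24 19
f 23 21 19
f 19 24 23
f 23 22 21
f 24 22 23
f 26 25 29
f 26 29 27
f 27 29 30
f 27 30 28
f 29 25 31
f 29 31 30
f 30 31 32
f 30 32 28
f 31 25 33
f 31 33 32
f 32 33 34
f 32 34 28
f 33 25 35
f 33 35 34
f 34 35 36
f 34 36 28
f 35 25 37
f 35 37 36
f 36 37 38
f 36 38 28
f 37 25 39
f 37 39 38
f 38 39 40
f 38 40 28
f 39 25 41
f 39 41 40
f 40 41 42
f 40 42 28
f 41 25 43
f 41 43 42
f 42 43 44
f 42 44 28
f 43 25 45
f 43 45 44
f 44 45 46
f 44 46 28
f 45 25 47
f 45 47 46
f 46 47 48
f 46 48 28
f 47 25 49
f 47 49 48
f 48 49 50
f 48 50 28
f 49 25 51
f 49 51 50
f 50 51 52
f 50 52 28
f 51 25 53
f 51 53 52
f 52 53 54
f 52 54 28
f 53 25 55
f 53 55 54
f 54 55 56
f 54 56 28
f 55 25 26
f 55 26 56
f 56 26 27
f 56 27 28
f 58 60 57
f 61 58 57
f 57 60 59
f 59 61 57
f 58 64 60
f 62 58 61
f 62 64 58
f 60 64 59
f 63 61 59
f 59 64 63
f 63 62 61
f 64 62 63



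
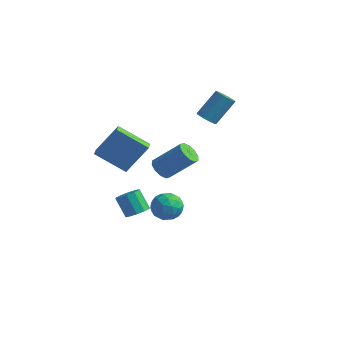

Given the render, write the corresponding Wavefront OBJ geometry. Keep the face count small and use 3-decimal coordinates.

v 0.293 0.749 -3.069
v 1.266 0.777 -3.334
v 0.214 -0.817 -3.526
v 1.187 -0.789 -3.791
v 0.928 -0.735 -2.817
v 0.977 0.233 -2.535
v 0.503 -0.273 -4.325
v 0.552 0.695 -4.043
v 1.396 0.145 -4.111
v 1.659 -0.14 -3.179
v -0.179 0.1 -3.681
v 0.084 -0.185 -2.749
v 0.786 0.901 -3.162
v 0.694 -0.941 -3.698
v 0.541 -0.909 -3.126
v 1.113 -0.892 -3.282
v 0.616 0.581 -2.692
v 1.188 0.597 -2.848
v 0.989 -0.291 -2.544
v 0.292 -0.637 -4.012
v 0.864 -0.621 -4.168
v 0.367 0.852 -3.578
v 0.939 0.869 -3.734
v 0.491 0.251 -4.316
v 1.435 0.546 -3.774
v 1.389 -0.375 -4.042
v 0.987 -0.072 -4.356
v 1.015 0.497 -4.19
v 1.589 0.378 -3.226
v 1.543 -0.542 -3.494
v 1.39 -0.51 -2.922
v 1.419 0.059 -2.756
v 1.666 0.007 -3.682
v -0.063 0.502 -3.366
v -0.109 -0.418 -3.634
v 0.061 -0.099 -4.104
v 0.09 0.47 -3.938
v 0.091 0.335 -2.818
v 0.045 -0.586 -3.086
v 0.465 -0.537 -2.67
v 0.493 0.032 -2.504
v -0.186 -0.047 -3.178
v 2.999 -4.029 2.683
v 3.493 -3.943 2.165
v 4.814 -3.246 3.54
v 4.321 -3.331 4.057
v 3.26 -3.565 2.197
v 4.581 -2.868 3.572
v 2.928 -3.364 2.415
v 4.249 -2.667 3.789
v 2.623 -3.417 2.735
v 3.944 -2.72 4.109
v 2.462 -3.704 3.035
v 3.783 -3.006 4.409
v 2.506 -4.114 3.2
v 3.827 -3.417 4.575
v 2.739 -4.492 3.168
v 4.06 -3.795 4.543
v 3.071 -4.693 2.951
v 4.392 -3.996 4.325
v 3.376 -4.64 2.631
v 4.697 -3.943 4.005
v 3.537 -4.354 2.331
v 4.858 -3.656 3.705
v -0.018 -2.893 0.755
v -1.697 -3.483 1.925
v -0.426 -2.155 0.541
v -2.105 -2.745 1.711
v 0.825 -1.935 2.449
v -0.854 -2.525 3.619
v 0.417 -1.197 2.235
v -1.262 -1.787 3.405
v -0.627 -0.929 -3.918
v -0.274 -1.512 -3.581
v -1.081 -1.335 -2.426
v -1.433 -0.751 -2.762
v -0.038 -1.12 -3.477
v -0.844 -0.942 -2.322
v -0.026 -0.655 -3.54
v -0.833 -0.477 -2.385
v -0.244 -0.294 -3.748
v -1.051 -0.117 -2.593
v -0.608 -0.176 -4.021
v -1.415 0.002 -2.865
v -0.979 -0.345 -4.254
v -1.786 -0.168 -3.099
v -1.216 -0.738 -4.358
v -2.022 -0.56 -3.203
v -1.227 -1.203 -4.295
v -2.034 -1.025 -3.14
v -1.009 -1.563 -4.087
v -1.816 -1.386 -2.932
v -0.645 -1.682 -3.815
v -1.452 -1.504 -2.659
v 1.473 2.897 2.523
v 2.006 3.079 2.179
v 2.56 4.204 3.633
v 2.027 4.023 3.977
v 1.705 3.34 2.092
v 2.259 4.465 3.546
v 1.315 3.432 2.17
v 1.87 4.557 3.623
v 0.986 3.32 2.382
v 1.54 4.445 3.836
v 0.842 3.046 2.648
v 1.396 4.171 4.102
v 0.94 2.716 2.867
v 1.494 3.841 4.321
v 1.241 2.455 2.954
v 1.795 3.58 4.408
v 1.63 2.363 2.877
v 2.185 3.488 4.33
v 1.96 2.475 2.664
v 2.514 3.6 4.118
v 2.104 2.749 2.398
v 2.658 3.874 3.852
f 1 38 17
f 38 12 41
f 17 41 6
f 38 41 17
f 1 17 13
f 17 6 18
f 13 18 2
f 17 18 13
f 1 13 22
f 13 2 23
f 22 23 8
f 13 23 22
f 1 22 34
f 22 8 37
f 34 37 11
f 22 37 34
f 1 34 38
f 34 11 42
f 38 42 12
f 34 42 38
f 2 18 29
f 18 6 32
f 29 32 10
f 18 32 29
f 6 41 19
f 41 12 40
f 19 40 5
f 41 40 19
f 12 42 39
f 42 11 35
f 39 35 3
f 42 35 39
f 11 37 36
f 37 8 24
f 36 24 7
f 37 24 36
f 8 23 28
f 23 2 25
f 28 25 9
f 23 25 28
f 4 30 16
f 30 10 31
f 16 31 5
f 30 31 16
f 4 16 14
f 16 5 15
f 14 15 3
f 16 15 14
f 4 14 21
f 14 3 20
f 21 20 7
f 14 20 21
f 4 21 26
f 21 7 27
f 26 27 9
f 21 27 26
f 4 26 30
f 26 9 33
f 30 33 10
f 26 33 30
f 5 31 19
f 31 10 32
f 19 32 6
f 31 32 19
f 3 15 39
f 15 5 40
f 39 40 12
f 15 40 39
f 7 20 36
f 20 3 35
f 36 35 11
f 20 35 36
f 9 27 28
f 27 7 24
f 28 24 8
f 27 24 28
f 10 33 29
f 33 9 25
f 29 25 2
f 33 25 29
f 44 43 47
f 44 47 45
f 45 47 48
f 45 48 46
f 47 43 49
f 47 49 48
f 48 49 50
f 48 50 46
f 49 43 51
f 49 51 50
f 50 51 52
f 50 52 46
f 51 43 53
f 51 53 52
f 52 53 54
f 52 54 46
f 53 43 55
f 53 55 54
f 54 55 56
f 54 56 46
f 55 43 57
f 55 57 56
f 56 57 58
f 56 58 46
f 57 43 59
f 57 59 58
f 58 59 60
f 58 60 46
f 59 43 61
f 59 61 60
f 60 61 62
f 60 62 46
f 61 43 63
f 61 63 62
f 62 63 64
f 62 64 46
f 63 43 44
f 63 44 64
f 64 44 45
f 64 45 46
f 66 68 65
f 69 66 65
f 65 68 67
f 67 69 65
f 66 72 68
f 70 66 69
f 70 72 66
f 68 72 67
f 71 69 67
f 67 72 71
f 71 70 69
f 72 70 71
f 74 73 77
f 74 77 75
f 75 77 78
f 75 78 76
f 77 73 79
f 77 79 78
f 78 79 80
f 78 80 76
f 79 73 81
f 79 81 80
f 80 81 82
f 80 82 76
f 81 73 83
f 81 83 82
f 82 83 84
f 82 84 76
f 83 73 85
f 83 85 84
f 84 85 86
f 84 86 76
f 85 73 87
f 85 87 86
f 86 87 88
f 86 88 76
f 87 73 89
f 87 89 88
f 88 89 90
f 88 90 76
f 89 73 91
f 89 91 90
f 90 91 92
f 90 92 76
f 91 73 93
f 91 93 92
f 92 93 94
f 92 94 76
f 93 73 74
f 93 74 94
f 94 74 75
f 94 75 76
f 96 95 99
f 96 99 97
f 97 99 100
f 97 100 98
f 99 95 101
f 99 101 100
f 100 101 102
f 100 102 98
f 101 95 103
f 101 103 102
f 102 103 104
f 102 104 98
f 103 95 105
f 103 105 104
f 104 105 106
f 104 106 98
f 105 95 107
f 105 107 106
f 106 107 108
f 106 108 98
f 107 95 109
f 107 109 108
f 108 109 110
f 108 110 98
f 109 95 111
f 109 111 110
f 110 111 112
f 110 112 98
f 111 95 113
f 111 113 112
f 112 113 114
f 112 114 98
f 113 95 115
f 113 115 114
f 114 115 116
f 114 116 98
f 115 95 96
f 115 96 116
f 116 96 97
f 116 97 98

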